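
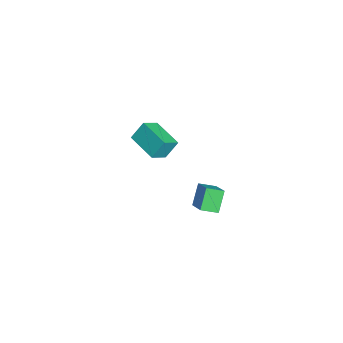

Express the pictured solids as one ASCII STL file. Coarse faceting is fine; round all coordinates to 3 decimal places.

solid 
facet normal -0.581 0.619 -0.528
outer loop
vertex -3.404 -0.064 -2.008
vertex -2.132 0.848 -2.339
vertex -3.221 -0.637 -2.881
endloop
endfacet
facet normal -0.795 -0.570 0.207
outer loop
vertex -2.628 -1.268 -2.341
vertex -3.404 -0.064 -2.008
vertex -3.221 -0.637 -2.881
endloop
endfacet
facet normal -0.581 0.619 -0.529
outer loop
vertex -3.221 -0.637 -2.881
vertex -2.132 0.848 -2.339
vertex -1.948 0.275 -3.211
endloop
endfacet
facet normal 0.174 -0.541 -0.823
outer loop
vertex -1.948 0.275 -3.211
vertex -2.628 -1.268 -2.341
vertex -3.221 -0.637 -2.881
endloop
endfacet
facet normal -0.174 0.541 0.823
outer loop
vertex -3.404 -0.064 -2.008
vertex -1.539 0.217 -1.799
vertex -2.132 0.848 -2.339
endloop
endfacet
facet normal -0.795 -0.570 0.207
outer loop
vertex -2.812 -0.695 -1.469
vertex -3.404 -0.064 -2.008
vertex -2.628 -1.268 -2.341
endloop
endfacet
facet normal -0.174 0.540 0.823
outer loop
vertex -2.812 -0.695 -1.469
vertex -1.539 0.217 -1.799
vertex -3.404 -0.064 -2.008
endloop
endfacet
facet normal 0.795 0.570 -0.207
outer loop
vertex -2.132 0.848 -2.339
vertex -1.539 0.217 -1.799
vertex -1.948 0.275 -3.211
endloop
endfacet
facet normal 0.173 -0.541 -0.823
outer loop
vertex -1.356 -0.356 -2.672
vertex -2.628 -1.268 -2.341
vertex -1.948 0.275 -3.211
endloop
endfacet
facet normal 0.796 0.569 -0.207
outer loop
vertex -1.948 0.275 -3.211
vertex -1.539 0.217 -1.799
vertex -1.356 -0.356 -2.672
endloop
endfacet
facet normal 0.581 -0.618 0.529
outer loop
vertex -1.356 -0.356 -2.672
vertex -2.812 -0.695 -1.469
vertex -2.628 -1.268 -2.341
endloop
endfacet
facet normal 0.581 -0.619 0.528
outer loop
vertex -1.539 0.217 -1.799
vertex -2.812 -0.695 -1.469
vertex -1.356 -0.356 -2.672
endloop
endfacet
facet normal -0.824 -0.235 -0.516
outer loop
vertex 2.29 1.546 -1.155
vertex 2.24 2.317 -1.427
vertex 2.927 1.272 -2.047
endloop
endfacet
facet normal 0.062 -0.941 0.333
outer loop
vertex 3.94 1.563 -1.413
vertex 2.29 1.546 -1.155
vertex 2.927 1.272 -2.047
endloop
endfacet
facet normal -0.824 -0.236 -0.516
outer loop
vertex 2.927 1.272 -2.047
vertex 2.24 2.317 -1.427
vertex 2.877 2.044 -2.32
endloop
endfacet
facet normal 0.564 -0.243 -0.789
outer loop
vertex 2.877 2.044 -2.32
vertex 3.94 1.563 -1.413
vertex 2.927 1.272 -2.047
endloop
endfacet
facet normal -0.564 0.242 0.790
outer loop
vertex 2.29 1.546 -1.155
vertex 3.253 2.608 -0.793
vertex 2.24 2.317 -1.427
endloop
endfacet
facet normal 0.062 -0.941 0.332
outer loop
vertex 3.303 1.836 -0.52
vertex 2.29 1.546 -1.155
vertex 3.94 1.563 -1.413
endloop
endfacet
facet normal -0.564 0.243 0.789
outer loop
vertex 3.303 1.836 -0.52
vertex 3.253 2.608 -0.793
vertex 2.29 1.546 -1.155
endloop
endfacet
facet normal -0.062 0.941 -0.332
outer loop
vertex 2.24 2.317 -1.427
vertex 3.253 2.608 -0.793
vertex 2.877 2.044 -2.32
endloop
endfacet
facet normal 0.564 -0.242 -0.789
outer loop
vertex 3.89 2.334 -1.685
vertex 3.94 1.563 -1.413
vertex 2.877 2.044 -2.32
endloop
endfacet
facet normal -0.061 0.941 -0.333
outer loop
vertex 2.877 2.044 -2.32
vertex 3.253 2.608 -0.793
vertex 3.89 2.334 -1.685
endloop
endfacet
facet normal 0.824 0.235 0.516
outer loop
vertex 3.89 2.334 -1.685
vertex 3.303 1.836 -0.52
vertex 3.94 1.563 -1.413
endloop
endfacet
facet normal 0.824 0.236 0.516
outer loop
vertex 3.253 2.608 -0.793
vertex 3.303 1.836 -0.52
vertex 3.89 2.334 -1.685
endloop
endfacet

endsolid


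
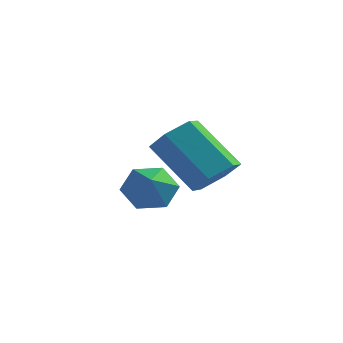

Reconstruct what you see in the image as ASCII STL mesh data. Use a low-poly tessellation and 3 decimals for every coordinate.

solid 
facet normal -0.345 0.757 -0.555
outer loop
vertex -2.161 3.365 -2.25
vertex -2.896 3.003 -2.287
vertex -2.727 3.526 -1.678
endloop
endfacet
facet normal 0.724 0.168 0.669
outer loop
vertex -2.161 3.365 -2.25
vertex -2.727 3.526 -1.678
vertex -2.464 2.057 -1.593
endloop
endfacet
facet normal -0.345 0.757 -0.554
outer loop
vertex -2.727 3.526 -1.678
vertex -2.896 3.003 -2.287
vertex -3.461 3.164 -1.715
endloop
endfacet
facet normal -0.072 0.045 0.996
outer loop
vertex -2.727 3.526 -1.678
vertex -3.461 3.164 -1.715
vertex -2.464 2.057 -1.593
endloop
endfacet
facet normal -0.345 0.757 -0.554
outer loop
vertex -3.461 3.164 -1.715
vertex -2.896 3.003 -2.287
vertex -3.631 2.641 -2.324
endloop
endfacet
facet normal -0.625 -0.497 0.601
outer loop
vertex -3.461 3.164 -1.715
vertex -3.631 2.641 -2.324
vertex -2.464 2.057 -1.593
endloop
endfacet
facet normal -0.345 0.757 -0.555
outer loop
vertex -3.631 2.641 -2.324
vertex -2.896 3.003 -2.287
vertex -3.065 2.48 -2.895
endloop
endfacet
facet normal -0.383 -0.916 -0.121
outer loop
vertex -3.631 2.641 -2.324
vertex -3.065 2.48 -2.895
vertex -2.464 2.057 -1.593
endloop
endfacet
facet normal -0.345 0.757 -0.555
outer loop
vertex -3.065 2.48 -2.895
vertex -2.896 3.003 -2.287
vertex -2.33 2.842 -2.858
endloop
endfacet
facet normal 0.413 -0.793 -0.448
outer loop
vertex -3.065 2.48 -2.895
vertex -2.33 2.842 -2.858
vertex -2.464 2.057 -1.593
endloop
endfacet
facet normal -0.345 0.757 -0.555
outer loop
vertex -2.33 2.842 -2.858
vertex -2.896 3.003 -2.287
vertex -2.161 3.365 -2.25
endloop
endfacet
facet normal 0.967 -0.251 -0.053
outer loop
vertex -2.33 2.842 -2.858
vertex -2.161 3.365 -2.25
vertex -2.464 2.057 -1.593
endloop
endfacet
facet normal 0.703 -0.144 -0.697
outer loop
vertex 0.655 0.464 -0.08
vertex 0.213 -0.069 -0.416
vertex 0.154 0.669 -0.628
endloop
endfacet
facet normal 0.288 0.953 0.094
outer loop
vertex 0.655 0.464 -0.08
vertex 0.154 0.669 -0.628
vertex -0.611 0.723 1.173
endloop
endfacet
facet normal 0.286 0.954 0.093
outer loop
vertex -0.611 0.723 1.173
vertex 0.154 0.669 -0.628
vertex -1.112 0.927 0.625
endloop
endfacet
facet normal -0.703 0.143 0.696
outer loop
vertex -0.611 0.723 1.173
vertex -1.112 0.927 0.625
vertex -1.053 0.189 0.836
endloop
endfacet
facet normal 0.704 -0.144 -0.696
outer loop
vertex 0.154 0.669 -0.628
vertex 0.213 -0.069 -0.416
vertex -0.288 0.135 -0.965
endloop
endfacet
facet normal -0.420 0.707 -0.570
outer loop
vertex 0.154 0.669 -0.628
vertex -0.288 0.135 -0.965
vertex -1.112 0.927 0.625
endloop
endfacet
facet normal -0.419 0.707 -0.569
outer loop
vertex -1.112 0.927 0.625
vertex -0.288 0.135 -0.965
vertex -1.554 0.394 0.288
endloop
endfacet
facet normal -0.703 0.143 0.696
outer loop
vertex -1.112 0.927 0.625
vertex -1.554 0.394 0.288
vertex -1.053 0.189 0.836
endloop
endfacet
facet normal 0.704 -0.144 -0.696
outer loop
vertex -0.288 0.135 -0.965
vertex 0.213 -0.069 -0.416
vertex -0.229 -0.603 -0.753
endloop
endfacet
facet normal -0.707 -0.247 -0.663
outer loop
vertex -0.288 0.135 -0.965
vertex -0.229 -0.603 -0.753
vertex -1.554 0.394 0.288
endloop
endfacet
facet normal -0.707 -0.247 -0.663
outer loop
vertex -1.554 0.394 0.288
vertex -0.229 -0.603 -0.753
vertex -1.495 -0.344 0.5
endloop
endfacet
facet normal -0.703 0.144 0.697
outer loop
vertex -1.554 0.394 0.288
vertex -1.495 -0.344 0.5
vertex -1.053 0.189 0.836
endloop
endfacet
facet normal 0.703 -0.143 -0.696
outer loop
vertex -0.229 -0.603 -0.753
vertex 0.213 -0.069 -0.416
vertex 0.272 -0.807 -0.205
endloop
endfacet
facet normal -0.287 -0.953 -0.093
outer loop
vertex -0.229 -0.603 -0.753
vertex 0.272 -0.807 -0.205
vertex -1.495 -0.344 0.5
endloop
endfacet
facet normal -0.287 -0.953 -0.094
outer loop
vertex -1.495 -0.344 0.5
vertex 0.272 -0.807 -0.205
vertex -0.994 -0.549 1.048
endloop
endfacet
facet normal -0.703 0.144 0.697
outer loop
vertex -1.495 -0.344 0.5
vertex -0.994 -0.549 1.048
vertex -1.053 0.189 0.836
endloop
endfacet
facet normal 0.703 -0.143 -0.696
outer loop
vertex 0.272 -0.807 -0.205
vertex 0.213 -0.069 -0.416
vertex 0.714 -0.274 0.132
endloop
endfacet
facet normal 0.419 -0.707 0.569
outer loop
vertex 0.272 -0.807 -0.205
vertex 0.714 -0.274 0.132
vertex -0.994 -0.549 1.048
endloop
endfacet
facet normal 0.419 -0.707 0.570
outer loop
vertex -0.994 -0.549 1.048
vertex 0.714 -0.274 0.132
vertex -0.552 -0.015 1.385
endloop
endfacet
facet normal -0.704 0.144 0.696
outer loop
vertex -0.994 -0.549 1.048
vertex -0.552 -0.015 1.385
vertex -1.053 0.189 0.836
endloop
endfacet
facet normal 0.703 -0.144 -0.697
outer loop
vertex 0.714 -0.274 0.132
vertex 0.213 -0.069 -0.416
vertex 0.655 0.464 -0.08
endloop
endfacet
facet normal 0.707 0.247 0.663
outer loop
vertex 0.714 -0.274 0.132
vertex 0.655 0.464 -0.08
vertex -0.552 -0.015 1.385
endloop
endfacet
facet normal 0.707 0.247 0.663
outer loop
vertex -0.552 -0.015 1.385
vertex 0.655 0.464 -0.08
vertex -0.611 0.723 1.173
endloop
endfacet
facet normal -0.704 0.144 0.696
outer loop
vertex -0.552 -0.015 1.385
vertex -0.611 0.723 1.173
vertex -1.053 0.189 0.836
endloop
endfacet

endsolid


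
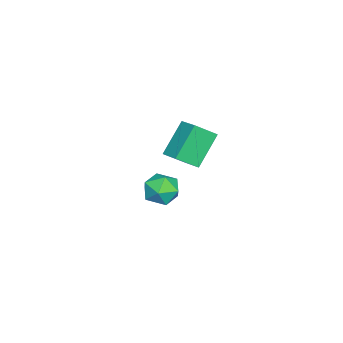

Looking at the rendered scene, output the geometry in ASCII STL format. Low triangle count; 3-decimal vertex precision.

solid 
facet normal -0.633 -0.714 -0.300
outer loop
vertex -0.892 2.733 2.749
vertex -1.436 3.525 2.013
vertex 0.23 2.288 1.44
endloop
endfacet
facet normal 0.449 -0.655 0.608
outer loop
vertex 0.876 3.015 1.747
vertex -0.892 2.733 2.749
vertex 0.23 2.288 1.44
endloop
endfacet
facet normal -0.633 -0.713 -0.300
outer loop
vertex 0.23 2.288 1.44
vertex -1.436 3.525 2.013
vertex -0.314 3.08 0.705
endloop
endfacet
facet normal 0.630 -0.249 -0.735
outer loop
vertex -0.314 3.08 0.705
vertex 0.876 3.015 1.747
vertex 0.23 2.288 1.44
endloop
endfacet
facet normal -0.630 0.250 0.735
outer loop
vertex -0.892 2.733 2.749
vertex -0.79 4.252 2.32
vertex -1.436 3.525 2.013
endloop
endfacet
facet normal 0.449 -0.655 0.608
outer loop
vertex -0.246 3.46 3.055
vertex -0.892 2.733 2.749
vertex 0.876 3.015 1.747
endloop
endfacet
facet normal -0.630 0.250 0.735
outer loop
vertex -0.246 3.46 3.055
vertex -0.79 4.252 2.32
vertex -0.892 2.733 2.749
endloop
endfacet
facet normal -0.449 0.655 -0.608
outer loop
vertex -1.436 3.525 2.013
vertex -0.79 4.252 2.32
vertex -0.314 3.08 0.705
endloop
endfacet
facet normal 0.630 -0.250 -0.735
outer loop
vertex 0.332 3.807 1.011
vertex 0.876 3.015 1.747
vertex -0.314 3.08 0.705
endloop
endfacet
facet normal -0.449 0.655 -0.608
outer loop
vertex -0.314 3.08 0.705
vertex -0.79 4.252 2.32
vertex 0.332 3.807 1.011
endloop
endfacet
facet normal 0.633 0.714 0.300
outer loop
vertex 0.332 3.807 1.011
vertex -0.246 3.46 3.055
vertex 0.876 3.015 1.747
endloop
endfacet
facet normal 0.633 0.713 0.300
outer loop
vertex -0.79 4.252 2.32
vertex -0.246 3.46 3.055
vertex 0.332 3.807 1.011
endloop
endfacet
facet normal 0.530 0.536 0.658
outer loop
vertex -2.462 2.114 -2.736
vertex -2.624 1.485 -2.093
vertex -1.886 1.412 -2.628
endloop
endfacet
facet normal 0.774 0.634 -0.006
outer loop
vertex -2.462 2.114 -2.736
vertex -1.886 1.412 -2.628
vertex -2.118 1.687 -3.469
endloop
endfacet
facet normal 0.237 0.884 -0.403
outer loop
vertex -2.462 2.114 -2.736
vertex -2.118 1.687 -3.469
vertex -2.999 1.931 -3.453
endloop
endfacet
facet normal -0.339 0.941 0.014
outer loop
vertex -2.462 2.114 -2.736
vertex -2.999 1.931 -3.453
vertex -3.312 1.806 -2.603
endloop
endfacet
facet normal -0.158 0.725 0.670
outer loop
vertex -2.462 2.114 -2.736
vertex -3.312 1.806 -2.603
vertex -2.624 1.485 -2.093
endloop
endfacet
facet normal 0.964 -0.003 -0.267
outer loop
vertex -2.118 1.687 -3.469
vertex -1.886 1.412 -2.628
vertex -2.068 0.794 -3.277
endloop
endfacet
facet normal 0.569 -0.161 0.807
outer loop
vertex -1.886 1.412 -2.628
vertex -2.624 1.485 -2.093
vertex -2.381 0.669 -2.427
endloop
endfacet
facet normal -0.544 0.147 0.826
outer loop
vertex -2.624 1.485 -2.093
vertex -3.312 1.806 -2.603
vertex -3.262 0.913 -2.411
endloop
endfacet
facet normal -0.837 0.494 -0.236
outer loop
vertex -3.312 1.806 -2.603
vertex -2.999 1.931 -3.453
vertex -3.494 1.188 -3.252
endloop
endfacet
facet normal 0.095 0.401 -0.911
outer loop
vertex -2.999 1.931 -3.453
vertex -2.118 1.687 -3.469
vertex -2.756 1.115 -3.787
endloop
endfacet
facet normal 0.339 -0.941 -0.014
outer loop
vertex -2.918 0.486 -3.144
vertex -2.068 0.794 -3.277
vertex -2.381 0.669 -2.427
endloop
endfacet
facet normal -0.237 -0.884 0.403
outer loop
vertex -2.918 0.486 -3.144
vertex -2.381 0.669 -2.427
vertex -3.262 0.913 -2.411
endloop
endfacet
facet normal -0.774 -0.634 0.006
outer loop
vertex -2.918 0.486 -3.144
vertex -3.262 0.913 -2.411
vertex -3.494 1.188 -3.252
endloop
endfacet
facet normal -0.530 -0.536 -0.658
outer loop
vertex -2.918 0.486 -3.144
vertex -3.494 1.188 -3.252
vertex -2.756 1.115 -3.787
endloop
endfacet
facet normal 0.158 -0.725 -0.670
outer loop
vertex -2.918 0.486 -3.144
vertex -2.756 1.115 -3.787
vertex -2.068 0.794 -3.277
endloop
endfacet
facet normal 0.837 -0.494 0.236
outer loop
vertex -2.381 0.669 -2.427
vertex -2.068 0.794 -3.277
vertex -1.886 1.412 -2.628
endloop
endfacet
facet normal -0.095 -0.401 0.911
outer loop
vertex -3.262 0.913 -2.411
vertex -2.381 0.669 -2.427
vertex -2.624 1.485 -2.093
endloop
endfacet
facet normal -0.964 0.003 0.267
outer loop
vertex -3.494 1.188 -3.252
vertex -3.262 0.913 -2.411
vertex -3.312 1.806 -2.603
endloop
endfacet
facet normal -0.569 0.161 -0.807
outer loop
vertex -2.756 1.115 -3.787
vertex -3.494 1.188 -3.252
vertex -2.999 1.931 -3.453
endloop
endfacet
facet normal 0.544 -0.147 -0.826
outer loop
vertex -2.068 0.794 -3.277
vertex -2.756 1.115 -3.787
vertex -2.118 1.687 -3.469
endloop
endfacet

endsolid


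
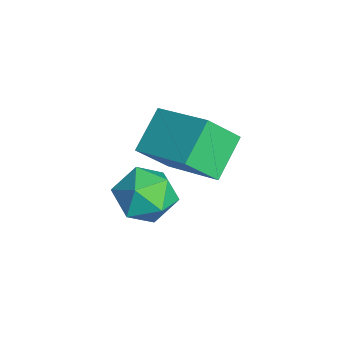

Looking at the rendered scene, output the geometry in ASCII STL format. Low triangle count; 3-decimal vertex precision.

solid 
facet normal -0.147 0.937 0.316
outer loop
vertex -2.338 3.686 -3.838
vertex -3.223 3.398 -3.394
vertex -2.341 3.357 -2.862
endloop
endfacet
facet normal 0.551 0.790 0.268
outer loop
vertex -2.338 3.686 -3.838
vertex -2.341 3.357 -2.862
vertex -1.595 3.055 -3.505
endloop
endfacet
facet normal 0.690 0.599 -0.406
outer loop
vertex -2.338 3.686 -3.838
vertex -1.595 3.055 -3.505
vertex -2.015 2.91 -4.434
endloop
endfacet
facet normal 0.080 0.628 -0.774
outer loop
vertex -2.338 3.686 -3.838
vertex -2.015 2.91 -4.434
vertex -3.021 3.122 -4.366
endloop
endfacet
facet normal -0.437 0.837 -0.329
outer loop
vertex -2.338 3.686 -3.838
vertex -3.021 3.122 -4.366
vertex -3.223 3.398 -3.394
endloop
endfacet
facet normal 0.687 0.232 0.689
outer loop
vertex -1.595 3.055 -3.505
vertex -2.341 3.357 -2.862
vertex -2.019 2.378 -2.854
endloop
endfacet
facet normal -0.440 0.468 0.766
outer loop
vertex -2.341 3.357 -2.862
vertex -3.223 3.398 -3.394
vertex -3.025 2.59 -2.786
endloop
endfacet
facet normal -0.911 0.305 -0.276
outer loop
vertex -3.223 3.398 -3.394
vertex -3.021 3.122 -4.366
vertex -3.445 2.445 -3.715
endloop
endfacet
facet normal -0.074 -0.033 -0.997
outer loop
vertex -3.021 3.122 -4.366
vertex -2.015 2.91 -4.434
vertex -2.699 2.143 -4.358
endloop
endfacet
facet normal 0.913 -0.078 -0.401
outer loop
vertex -2.015 2.91 -4.434
vertex -1.595 3.055 -3.505
vertex -1.817 2.102 -3.826
endloop
endfacet
facet normal -0.080 -0.628 0.774
outer loop
vertex -2.702 1.814 -3.382
vertex -2.019 2.378 -2.854
vertex -3.025 2.59 -2.786
endloop
endfacet
facet normal -0.690 -0.599 0.406
outer loop
vertex -2.702 1.814 -3.382
vertex -3.025 2.59 -2.786
vertex -3.445 2.445 -3.715
endloop
endfacet
facet normal -0.551 -0.790 -0.268
outer loop
vertex -2.702 1.814 -3.382
vertex -3.445 2.445 -3.715
vertex -2.699 2.143 -4.358
endloop
endfacet
facet normal 0.147 -0.937 -0.316
outer loop
vertex -2.702 1.814 -3.382
vertex -2.699 2.143 -4.358
vertex -1.817 2.102 -3.826
endloop
endfacet
facet normal 0.437 -0.837 0.329
outer loop
vertex -2.702 1.814 -3.382
vertex -1.817 2.102 -3.826
vertex -2.019 2.378 -2.854
endloop
endfacet
facet normal 0.074 0.033 0.997
outer loop
vertex -3.025 2.59 -2.786
vertex -2.019 2.378 -2.854
vertex -2.341 3.357 -2.862
endloop
endfacet
facet normal -0.913 0.078 0.401
outer loop
vertex -3.445 2.445 -3.715
vertex -3.025 2.59 -2.786
vertex -3.223 3.398 -3.394
endloop
endfacet
facet normal -0.687 -0.232 -0.689
outer loop
vertex -2.699 2.143 -4.358
vertex -3.445 2.445 -3.715
vertex -3.021 3.122 -4.366
endloop
endfacet
facet normal 0.440 -0.468 -0.766
outer loop
vertex -1.817 2.102 -3.826
vertex -2.699 2.143 -4.358
vertex -2.015 2.91 -4.434
endloop
endfacet
facet normal 0.911 -0.305 0.276
outer loop
vertex -2.019 2.378 -2.854
vertex -1.817 2.102 -3.826
vertex -1.595 3.055 -3.505
endloop
endfacet
facet normal -0.779 -0.528 -0.339
outer loop
vertex -3.316 3.272 -0.52
vertex -3.499 4.225 -1.583
vertex -2.382 2.463 -1.405
endloop
endfacet
facet normal 0.127 -0.662 0.739
outer loop
vertex -0.801 3.535 -0.717
vertex -3.316 3.272 -0.52
vertex -2.382 2.463 -1.405
endloop
endfacet
facet normal -0.779 -0.528 -0.339
outer loop
vertex -2.382 2.463 -1.405
vertex -3.499 4.225 -1.583
vertex -2.565 3.416 -2.469
endloop
endfacet
facet normal 0.614 -0.532 -0.582
outer loop
vertex -2.565 3.416 -2.469
vertex -0.801 3.535 -0.717
vertex -2.382 2.463 -1.405
endloop
endfacet
facet normal -0.614 0.532 0.583
outer loop
vertex -3.316 3.272 -0.52
vertex -1.918 5.297 -0.895
vertex -3.499 4.225 -1.583
endloop
endfacet
facet normal 0.127 -0.662 0.739
outer loop
vertex -1.735 4.344 0.169
vertex -3.316 3.272 -0.52
vertex -0.801 3.535 -0.717
endloop
endfacet
facet normal -0.615 0.532 0.582
outer loop
vertex -1.735 4.344 0.169
vertex -1.918 5.297 -0.895
vertex -3.316 3.272 -0.52
endloop
endfacet
facet normal -0.127 0.662 -0.739
outer loop
vertex -3.499 4.225 -1.583
vertex -1.918 5.297 -0.895
vertex -2.565 3.416 -2.469
endloop
endfacet
facet normal 0.615 -0.532 -0.583
outer loop
vertex -0.984 4.488 -1.78
vertex -0.801 3.535 -0.717
vertex -2.565 3.416 -2.469
endloop
endfacet
facet normal -0.127 0.662 -0.739
outer loop
vertex -2.565 3.416 -2.469
vertex -1.918 5.297 -0.895
vertex -0.984 4.488 -1.78
endloop
endfacet
facet normal 0.779 0.528 0.339
outer loop
vertex -0.984 4.488 -1.78
vertex -1.735 4.344 0.169
vertex -0.801 3.535 -0.717
endloop
endfacet
facet normal 0.779 0.528 0.339
outer loop
vertex -1.918 5.297 -0.895
vertex -1.735 4.344 0.169
vertex -0.984 4.488 -1.78
endloop
endfacet

endsolid


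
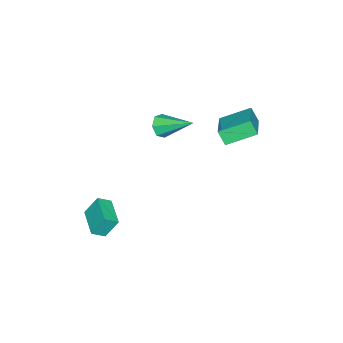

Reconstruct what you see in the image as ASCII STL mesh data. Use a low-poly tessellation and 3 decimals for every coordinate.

solid 
facet normal -0.715 -0.690 0.110
outer loop
vertex 2.66 -2.571 -3.083
vertex 2.151 -2.109 -3.493
vertex 3.023 -3.116 -4.148
endloop
endfacet
facet normal 0.636 -0.577 0.512
outer loop
vertex 4.189 -1.991 -4.327
vertex 2.66 -2.571 -3.083
vertex 3.023 -3.116 -4.148
endloop
endfacet
facet normal -0.715 -0.690 0.110
outer loop
vertex 3.023 -3.116 -4.148
vertex 2.151 -2.109 -3.493
vertex 2.515 -2.655 -4.558
endloop
endfacet
facet normal 0.291 -0.437 -0.851
outer loop
vertex 2.515 -2.655 -4.558
vertex 4.189 -1.991 -4.327
vertex 3.023 -3.116 -4.148
endloop
endfacet
facet normal -0.290 0.436 0.852
outer loop
vertex 2.66 -2.571 -3.083
vertex 3.317 -0.984 -3.672
vertex 2.151 -2.109 -3.493
endloop
endfacet
facet normal 0.636 -0.577 0.513
outer loop
vertex 3.825 -1.445 -3.262
vertex 2.66 -2.571 -3.083
vertex 4.189 -1.991 -4.327
endloop
endfacet
facet normal -0.291 0.436 0.851
outer loop
vertex 3.825 -1.445 -3.262
vertex 3.317 -0.984 -3.672
vertex 2.66 -2.571 -3.083
endloop
endfacet
facet normal -0.635 0.577 -0.513
outer loop
vertex 2.151 -2.109 -3.493
vertex 3.317 -0.984 -3.672
vertex 2.515 -2.655 -4.558
endloop
endfacet
facet normal 0.290 -0.436 -0.852
outer loop
vertex 3.68 -1.529 -4.737
vertex 4.189 -1.991 -4.327
vertex 2.515 -2.655 -4.558
endloop
endfacet
facet normal -0.636 0.577 -0.512
outer loop
vertex 2.515 -2.655 -4.558
vertex 3.317 -0.984 -3.672
vertex 3.68 -1.529 -4.737
endloop
endfacet
facet normal 0.715 0.690 -0.110
outer loop
vertex 3.68 -1.529 -4.737
vertex 3.825 -1.445 -3.262
vertex 4.189 -1.991 -4.327
endloop
endfacet
facet normal 0.715 0.690 -0.110
outer loop
vertex 3.317 -0.984 -3.672
vertex 3.825 -1.445 -3.262
vertex 3.68 -1.529 -4.737
endloop
endfacet
facet normal -0.534 0.743 0.403
outer loop
vertex -3.495 2.441 1.395
vertex -1.66 3.357 2.135
vertex -3.422 2.899 0.647
endloop
endfacet
facet normal -0.842 -0.420 -0.339
outer loop
vertex -2.52 1.643 -0.035
vertex -3.495 2.441 1.395
vertex -3.422 2.899 0.647
endloop
endfacet
facet normal -0.534 0.743 0.403
outer loop
vertex -3.422 2.899 0.647
vertex -1.66 3.357 2.135
vertex -1.587 3.815 1.387
endloop
endfacet
facet normal 0.083 0.521 -0.850
outer loop
vertex -1.587 3.815 1.387
vertex -2.52 1.643 -0.035
vertex -3.422 2.899 0.647
endloop
endfacet
facet normal -0.083 -0.521 0.850
outer loop
vertex -3.495 2.441 1.395
vertex -0.758 2.101 1.453
vertex -1.66 3.357 2.135
endloop
endfacet
facet normal -0.842 -0.420 -0.339
outer loop
vertex -2.593 1.185 0.713
vertex -3.495 2.441 1.395
vertex -2.52 1.643 -0.035
endloop
endfacet
facet normal -0.083 -0.521 0.850
outer loop
vertex -2.593 1.185 0.713
vertex -0.758 2.101 1.453
vertex -3.495 2.441 1.395
endloop
endfacet
facet normal 0.842 0.420 0.339
outer loop
vertex -1.66 3.357 2.135
vertex -0.758 2.101 1.453
vertex -1.587 3.815 1.387
endloop
endfacet
facet normal 0.083 0.521 -0.850
outer loop
vertex -0.685 2.559 0.705
vertex -2.52 1.643 -0.035
vertex -1.587 3.815 1.387
endloop
endfacet
facet normal 0.842 0.420 0.339
outer loop
vertex -1.587 3.815 1.387
vertex -0.758 2.101 1.453
vertex -0.685 2.559 0.705
endloop
endfacet
facet normal 0.534 -0.743 -0.403
outer loop
vertex -0.685 2.559 0.705
vertex -2.593 1.185 0.713
vertex -2.52 1.643 -0.035
endloop
endfacet
facet normal 0.534 -0.743 -0.403
outer loop
vertex -0.758 2.101 1.453
vertex -2.593 1.185 0.713
vertex -0.685 2.559 0.705
endloop
endfacet
facet normal 0.038 -0.886 -0.463
outer loop
vertex -2.916 -2.091 -2.418
vertex -3.152 -2.419 -1.81
vertex -3.544 -2.147 -2.362
endloop
endfacet
facet normal -0.125 0.707 -0.696
outer loop
vertex -2.916 -2.091 -2.418
vertex -3.544 -2.147 -2.362
vertex -3.228 -0.621 -0.87
endloop
endfacet
facet normal 0.037 -0.886 -0.463
outer loop
vertex -3.544 -2.147 -2.362
vertex -3.152 -2.419 -1.81
vertex -3.878 -2.407 -1.891
endloop
endfacet
facet normal -0.819 0.479 -0.316
outer loop
vertex -3.544 -2.147 -2.362
vertex -3.878 -2.407 -1.891
vertex -3.228 -0.621 -0.87
endloop
endfacet
facet normal 0.037 -0.886 -0.462
outer loop
vertex -3.878 -2.407 -1.891
vertex -3.152 -2.419 -1.81
vertex -3.665 -2.676 -1.358
endloop
endfacet
facet normal -0.907 0.095 0.411
outer loop
vertex -3.878 -2.407 -1.891
vertex -3.665 -2.676 -1.358
vertex -3.228 -0.621 -0.87
endloop
endfacet
facet normal 0.036 -0.886 -0.463
outer loop
vertex -3.665 -2.676 -1.358
vertex -3.152 -2.419 -1.81
vertex -3.066 -2.752 -1.166
endloop
endfacet
facet normal -0.319 -0.154 0.935
outer loop
vertex -3.665 -2.676 -1.358
vertex -3.066 -2.752 -1.166
vertex -3.228 -0.621 -0.87
endloop
endfacet
facet normal 0.037 -0.886 -0.463
outer loop
vertex -3.066 -2.752 -1.166
vertex -3.152 -2.419 -1.81
vertex -2.532 -2.577 -1.458
endloop
endfacet
facet normal 0.499 -0.082 0.863
outer loop
vertex -3.066 -2.752 -1.166
vertex -2.532 -2.577 -1.458
vertex -3.228 -0.621 -0.87
endloop
endfacet
facet normal 0.037 -0.886 -0.463
outer loop
vertex -2.532 -2.577 -1.458
vertex -3.152 -2.419 -1.81
vertex -2.465 -2.283 -2.015
endloop
endfacet
facet normal 0.934 0.258 0.248
outer loop
vertex -2.532 -2.577 -1.458
vertex -2.465 -2.283 -2.015
vertex -3.228 -0.621 -0.87
endloop
endfacet
facet normal 0.037 -0.885 -0.463
outer loop
vertex -2.465 -2.283 -2.015
vertex -3.152 -2.419 -1.81
vertex -2.916 -2.091 -2.418
endloop
endfacet
facet normal 0.657 0.608 -0.445
outer loop
vertex -2.465 -2.283 -2.015
vertex -2.916 -2.091 -2.418
vertex -3.228 -0.621 -0.87
endloop
endfacet

endsolid


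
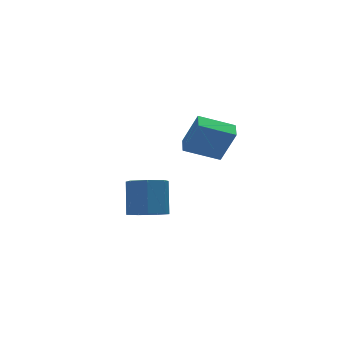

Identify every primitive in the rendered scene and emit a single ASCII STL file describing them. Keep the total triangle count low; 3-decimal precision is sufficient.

solid 
facet normal -0.286 -0.583 -0.760
outer loop
vertex -2.941 -0.786 -3.449
vertex -3.63 -1.2 -2.872
vertex -3.71 -0.403 -3.453
endloop
endfacet
facet normal 0.342 0.679 -0.649
outer loop
vertex -2.941 -0.786 -3.449
vertex -3.71 -0.403 -3.453
vertex -2.42 0.275 -2.065
endloop
endfacet
facet normal 0.342 0.679 -0.649
outer loop
vertex -2.42 0.275 -2.065
vertex -3.71 -0.403 -3.453
vertex -3.189 0.658 -2.069
endloop
endfacet
facet normal 0.286 0.582 0.761
outer loop
vertex -2.42 0.275 -2.065
vertex -3.189 0.658 -2.069
vertex -3.11 -0.14 -1.488
endloop
endfacet
facet normal -0.286 -0.583 -0.760
outer loop
vertex -3.71 -0.403 -3.453
vertex -3.63 -1.2 -2.872
vertex -4.419 -0.62 -3.02
endloop
endfacet
facet normal -0.486 0.772 -0.409
outer loop
vertex -3.71 -0.403 -3.453
vertex -4.419 -0.62 -3.02
vertex -3.189 0.658 -2.069
endloop
endfacet
facet normal -0.487 0.772 -0.408
outer loop
vertex -3.189 0.658 -2.069
vertex -4.419 -0.62 -3.02
vertex -3.898 0.44 -1.636
endloop
endfacet
facet normal 0.286 0.582 0.761
outer loop
vertex -3.189 0.658 -2.069
vertex -3.898 0.44 -1.636
vertex -3.11 -0.14 -1.488
endloop
endfacet
facet normal -0.286 -0.583 -0.760
outer loop
vertex -4.419 -0.62 -3.02
vertex -3.63 -1.2 -2.872
vertex -4.534 -1.274 -2.475
endloop
endfacet
facet normal -0.949 0.283 0.140
outer loop
vertex -4.419 -0.62 -3.02
vertex -4.534 -1.274 -2.475
vertex -3.898 0.44 -1.636
endloop
endfacet
facet normal -0.949 0.284 0.139
outer loop
vertex -3.898 0.44 -1.636
vertex -4.534 -1.274 -2.475
vertex -4.014 -0.214 -1.091
endloop
endfacet
facet normal 0.286 0.583 0.760
outer loop
vertex -3.898 0.44 -1.636
vertex -4.014 -0.214 -1.091
vertex -3.11 -0.14 -1.488
endloop
endfacet
facet normal -0.286 -0.583 -0.761
outer loop
vertex -4.534 -1.274 -2.475
vertex -3.63 -1.2 -2.872
vertex -3.969 -1.873 -2.229
endloop
endfacet
facet normal -0.697 -0.418 0.582
outer loop
vertex -4.534 -1.274 -2.475
vertex -3.969 -1.873 -2.229
vertex -4.014 -0.214 -1.091
endloop
endfacet
facet normal -0.697 -0.419 0.583
outer loop
vertex -4.014 -0.214 -1.091
vertex -3.969 -1.873 -2.229
vertex -3.449 -0.812 -0.845
endloop
endfacet
facet normal 0.286 0.583 0.760
outer loop
vertex -4.014 -0.214 -1.091
vertex -3.449 -0.812 -0.845
vertex -3.11 -0.14 -1.488
endloop
endfacet
facet normal -0.286 -0.583 -0.761
outer loop
vertex -3.969 -1.873 -2.229
vertex -3.63 -1.2 -2.872
vertex -3.149 -1.965 -2.467
endloop
endfacet
facet normal 0.080 -0.805 0.587
outer loop
vertex -3.969 -1.873 -2.229
vertex -3.149 -1.965 -2.467
vertex -3.449 -0.812 -0.845
endloop
endfacet
facet normal 0.080 -0.805 0.587
outer loop
vertex -3.449 -0.812 -0.845
vertex -3.149 -1.965 -2.467
vertex -2.628 -0.904 -1.083
endloop
endfacet
facet normal 0.286 0.583 0.760
outer loop
vertex -3.449 -0.812 -0.845
vertex -2.628 -0.904 -1.083
vertex -3.11 -0.14 -1.488
endloop
endfacet
facet normal -0.286 -0.583 -0.761
outer loop
vertex -3.149 -1.965 -2.467
vertex -3.63 -1.2 -2.872
vertex -2.691 -1.481 -3.01
endloop
endfacet
facet normal 0.796 -0.586 0.149
outer loop
vertex -3.149 -1.965 -2.467
vertex -2.691 -1.481 -3.01
vertex -2.628 -0.904 -1.083
endloop
endfacet
facet normal 0.796 -0.586 0.149
outer loop
vertex -2.628 -0.904 -1.083
vertex -2.691 -1.481 -3.01
vertex -2.17 -0.42 -1.626
endloop
endfacet
facet normal 0.285 0.583 0.761
outer loop
vertex -2.628 -0.904 -1.083
vertex -2.17 -0.42 -1.626
vertex -3.11 -0.14 -1.488
endloop
endfacet
facet normal -0.286 -0.583 -0.760
outer loop
vertex -2.691 -1.481 -3.01
vertex -3.63 -1.2 -2.872
vertex -2.941 -0.786 -3.449
endloop
endfacet
facet normal 0.913 0.075 -0.401
outer loop
vertex -2.691 -1.481 -3.01
vertex -2.941 -0.786 -3.449
vertex -2.17 -0.42 -1.626
endloop
endfacet
facet normal 0.913 0.075 -0.401
outer loop
vertex -2.17 -0.42 -1.626
vertex -2.941 -0.786 -3.449
vertex -2.42 0.275 -2.065
endloop
endfacet
facet normal 0.285 0.583 0.761
outer loop
vertex -2.17 -0.42 -1.626
vertex -2.42 0.275 -2.065
vertex -3.11 -0.14 -1.488
endloop
endfacet
facet normal -0.834 0.408 0.371
outer loop
vertex -2.221 -3.281 3.933
vertex -1.838 -2.534 3.973
vertex -2.779 -2.905 2.263
endloop
endfacet
facet normal -0.455 -0.889 -0.048
outer loop
vertex -1.302 -3.626 1.607
vertex -2.221 -3.281 3.933
vertex -2.779 -2.905 2.263
endloop
endfacet
facet normal -0.835 0.408 0.371
outer loop
vertex -2.779 -2.905 2.263
vertex -1.838 -2.534 3.973
vertex -2.396 -2.158 2.304
endloop
endfacet
facet normal -0.310 0.210 -0.927
outer loop
vertex -2.396 -2.158 2.304
vertex -1.302 -3.626 1.607
vertex -2.779 -2.905 2.263
endloop
endfacet
facet normal 0.310 -0.209 0.928
outer loop
vertex -2.221 -3.281 3.933
vertex -0.361 -3.255 3.317
vertex -1.838 -2.534 3.973
endloop
endfacet
facet normal -0.455 -0.889 -0.048
outer loop
vertex -0.744 -4.002 3.276
vertex -2.221 -3.281 3.933
vertex -1.302 -3.626 1.607
endloop
endfacet
facet normal 0.310 -0.210 0.927
outer loop
vertex -0.744 -4.002 3.276
vertex -0.361 -3.255 3.317
vertex -2.221 -3.281 3.933
endloop
endfacet
facet normal 0.455 0.889 0.048
outer loop
vertex -1.838 -2.534 3.973
vertex -0.361 -3.255 3.317
vertex -2.396 -2.158 2.304
endloop
endfacet
facet normal -0.311 0.209 -0.927
outer loop
vertex -0.919 -2.879 1.647
vertex -1.302 -3.626 1.607
vertex -2.396 -2.158 2.304
endloop
endfacet
facet normal 0.455 0.889 0.048
outer loop
vertex -2.396 -2.158 2.304
vertex -0.361 -3.255 3.317
vertex -0.919 -2.879 1.647
endloop
endfacet
facet normal 0.834 -0.408 -0.371
outer loop
vertex -0.919 -2.879 1.647
vertex -0.744 -4.002 3.276
vertex -1.302 -3.626 1.607
endloop
endfacet
facet normal 0.835 -0.408 -0.371
outer loop
vertex -0.361 -3.255 3.317
vertex -0.744 -4.002 3.276
vertex -0.919 -2.879 1.647
endloop
endfacet

endsolid


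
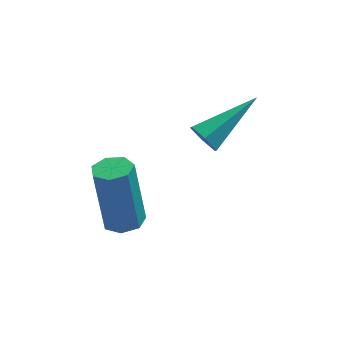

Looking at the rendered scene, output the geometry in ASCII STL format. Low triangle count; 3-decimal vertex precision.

solid 
facet normal -0.757 -0.497 -0.425
outer loop
vertex -0.174 -0.149 -3.414
vertex -0.48 -0.079 -2.951
vertex -0.501 0.303 -3.36
endloop
endfacet
facet normal 0.471 0.433 -0.769
outer loop
vertex -0.174 -0.149 -3.414
vertex -0.501 0.303 -3.36
vertex 0.98 0.879 -2.129
endloop
endfacet
facet normal -0.757 -0.496 -0.425
outer loop
vertex -0.501 0.303 -3.36
vertex -0.48 -0.079 -2.951
vertex -0.807 0.373 -2.896
endloop
endfacet
facet normal -0.162 0.954 -0.251
outer loop
vertex -0.501 0.303 -3.36
vertex -0.807 0.373 -2.896
vertex 0.98 0.879 -2.129
endloop
endfacet
facet normal -0.757 -0.496 -0.426
outer loop
vertex -0.807 0.373 -2.896
vertex -0.48 -0.079 -2.951
vertex -0.787 -0.009 -2.487
endloop
endfacet
facet normal -0.449 0.642 0.622
outer loop
vertex -0.807 0.373 -2.896
vertex -0.787 -0.009 -2.487
vertex 0.98 0.879 -2.129
endloop
endfacet
facet normal -0.757 -0.496 -0.426
outer loop
vertex -0.787 -0.009 -2.487
vertex -0.48 -0.079 -2.951
vertex -0.46 -0.461 -2.542
endloop
endfacet
facet normal -0.101 -0.192 0.976
outer loop
vertex -0.787 -0.009 -2.487
vertex -0.46 -0.461 -2.542
vertex 0.98 0.879 -2.129
endloop
endfacet
facet normal -0.757 -0.496 -0.426
outer loop
vertex -0.46 -0.461 -2.542
vertex -0.48 -0.079 -2.951
vertex -0.154 -0.53 -3.005
endloop
endfacet
facet normal 0.532 -0.713 0.458
outer loop
vertex -0.46 -0.461 -2.542
vertex -0.154 -0.53 -3.005
vertex 0.98 0.879 -2.129
endloop
endfacet
facet normal -0.757 -0.496 -0.425
outer loop
vertex -0.154 -0.53 -3.005
vertex -0.48 -0.079 -2.951
vertex -0.174 -0.149 -3.414
endloop
endfacet
facet normal 0.818 -0.401 -0.413
outer loop
vertex -0.154 -0.53 -3.005
vertex -0.174 -0.149 -3.414
vertex 0.98 0.879 -2.129
endloop
endfacet
facet normal 0.133 -0.161 -0.978
outer loop
vertex -2.213 -2.004 -4.797
vertex -2.604 -1.593 -4.918
vertex -2.031 -1.537 -4.849
endloop
endfacet
facet normal 0.923 -0.340 0.181
outer loop
vertex -2.213 -2.004 -4.797
vertex -2.031 -1.537 -4.849
vertex -2.484 -1.678 -2.802
endloop
endfacet
facet normal 0.924 -0.338 0.181
outer loop
vertex -2.484 -1.678 -2.802
vertex -2.031 -1.537 -4.849
vertex -2.303 -1.211 -2.853
endloop
endfacet
facet normal -0.133 0.159 0.978
outer loop
vertex -2.484 -1.678 -2.802
vertex -2.303 -1.211 -2.853
vertex -2.876 -1.267 -2.922
endloop
endfacet
facet normal 0.133 -0.159 -0.978
outer loop
vertex -2.031 -1.537 -4.849
vertex -2.604 -1.593 -4.918
vertex -2.281 -1.113 -4.952
endloop
endfacet
facet normal 0.857 0.514 0.033
outer loop
vertex -2.031 -1.537 -4.849
vertex -2.281 -1.113 -4.952
vertex -2.303 -1.211 -2.853
endloop
endfacet
facet normal 0.857 0.514 0.033
outer loop
vertex -2.303 -1.211 -2.853
vertex -2.281 -1.113 -4.952
vertex -2.553 -0.787 -2.957
endloop
endfacet
facet normal -0.134 0.161 0.978
outer loop
vertex -2.303 -1.211 -2.853
vertex -2.553 -0.787 -2.957
vertex -2.876 -1.267 -2.922
endloop
endfacet
facet normal 0.134 -0.160 -0.978
outer loop
vertex -2.281 -1.113 -4.952
vertex -2.604 -1.593 -4.918
vertex -2.775 -1.05 -5.03
endloop
endfacet
facet normal 0.147 0.979 -0.140
outer loop
vertex -2.281 -1.113 -4.952
vertex -2.775 -1.05 -5.03
vertex -2.553 -0.787 -2.957
endloop
endfacet
facet normal 0.147 0.979 -0.140
outer loop
vertex -2.553 -0.787 -2.957
vertex -2.775 -1.05 -5.03
vertex -3.046 -0.724 -3.034
endloop
endfacet
facet normal -0.132 0.160 0.978
outer loop
vertex -2.553 -0.787 -2.957
vertex -3.046 -0.724 -3.034
vertex -2.876 -1.267 -2.922
endloop
endfacet
facet normal 0.133 -0.160 -0.978
outer loop
vertex -2.775 -1.05 -5.03
vertex -2.604 -1.593 -4.918
vertex -3.14 -1.396 -5.023
endloop
endfacet
facet normal -0.675 0.708 -0.207
outer loop
vertex -2.775 -1.05 -5.03
vertex -3.14 -1.396 -5.023
vertex -3.046 -0.724 -3.034
endloop
endfacet
facet normal -0.675 0.708 -0.207
outer loop
vertex -3.046 -0.724 -3.034
vertex -3.14 -1.396 -5.023
vertex -3.411 -1.07 -3.027
endloop
endfacet
facet normal -0.133 0.160 0.978
outer loop
vertex -3.046 -0.724 -3.034
vertex -3.411 -1.07 -3.027
vertex -2.876 -1.267 -2.922
endloop
endfacet
facet normal 0.133 -0.160 -0.978
outer loop
vertex -3.14 -1.396 -5.023
vertex -2.604 -1.593 -4.918
vertex -3.102 -1.891 -4.937
endloop
endfacet
facet normal -0.988 -0.096 -0.118
outer loop
vertex -3.14 -1.396 -5.023
vertex -3.102 -1.891 -4.937
vertex -3.411 -1.07 -3.027
endloop
endfacet
facet normal -0.988 -0.096 -0.118
outer loop
vertex -3.411 -1.07 -3.027
vertex -3.102 -1.891 -4.937
vertex -3.373 -1.565 -2.941
endloop
endfacet
facet normal -0.133 0.160 0.978
outer loop
vertex -3.411 -1.07 -3.027
vertex -3.373 -1.565 -2.941
vertex -2.876 -1.267 -2.922
endloop
endfacet
facet normal 0.134 -0.161 -0.978
outer loop
vertex -3.102 -1.891 -4.937
vertex -2.604 -1.593 -4.918
vertex -2.689 -2.161 -4.836
endloop
endfacet
facet normal -0.556 -0.829 0.060
outer loop
vertex -3.102 -1.891 -4.937
vertex -2.689 -2.161 -4.836
vertex -3.373 -1.565 -2.941
endloop
endfacet
facet normal -0.557 -0.828 0.059
outer loop
vertex -3.373 -1.565 -2.941
vertex -2.689 -2.161 -4.836
vertex -2.961 -1.835 -2.841
endloop
endfacet
facet normal -0.133 0.159 0.978
outer loop
vertex -3.373 -1.565 -2.941
vertex -2.961 -1.835 -2.841
vertex -2.876 -1.267 -2.922
endloop
endfacet
facet normal 0.133 -0.161 -0.978
outer loop
vertex -2.689 -2.161 -4.836
vertex -2.604 -1.593 -4.918
vertex -2.213 -2.004 -4.797
endloop
endfacet
facet normal 0.293 -0.936 0.193
outer loop
vertex -2.689 -2.161 -4.836
vertex -2.213 -2.004 -4.797
vertex -2.961 -1.835 -2.841
endloop
endfacet
facet normal 0.293 -0.937 0.193
outer loop
vertex -2.961 -1.835 -2.841
vertex -2.213 -2.004 -4.797
vertex -2.484 -1.678 -2.802
endloop
endfacet
facet normal -0.132 0.159 0.978
outer loop
vertex -2.961 -1.835 -2.841
vertex -2.484 -1.678 -2.802
vertex -2.876 -1.267 -2.922
endloop
endfacet

endsolid


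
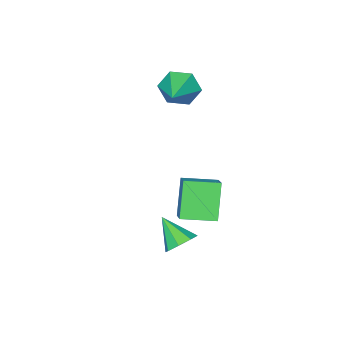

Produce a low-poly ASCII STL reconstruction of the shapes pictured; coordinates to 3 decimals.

solid 
facet normal 0.027 0.771 -0.636
outer loop
vertex 4.47 3.045 -0.803
vertex 3.721 3.04 -0.841
vertex 4.227 3.381 -0.406
endloop
endfacet
facet normal 0.808 -0.101 0.580
outer loop
vertex 4.47 3.045 -0.803
vertex 4.227 3.381 -0.406
vertex 3.679 1.9 0.101
endloop
endfacet
facet normal 0.028 0.771 -0.637
outer loop
vertex 4.227 3.381 -0.406
vertex 3.721 3.04 -0.841
vertex 3.688 3.518 -0.264
endloop
endfacet
facet normal 0.298 0.208 0.931
outer loop
vertex 4.227 3.381 -0.406
vertex 3.688 3.518 -0.264
vertex 3.679 1.9 0.101
endloop
endfacet
facet normal 0.028 0.771 -0.637
outer loop
vertex 3.688 3.518 -0.264
vertex 3.721 3.04 -0.841
vertex 3.168 3.375 -0.46
endloop
endfacet
facet normal -0.394 0.204 0.896
outer loop
vertex 3.688 3.518 -0.264
vertex 3.168 3.375 -0.46
vertex 3.679 1.9 0.101
endloop
endfacet
facet normal 0.028 0.771 -0.637
outer loop
vertex 3.168 3.375 -0.46
vertex 3.721 3.04 -0.841
vertex 2.972 3.036 -0.879
endloop
endfacet
facet normal -0.863 -0.111 0.493
outer loop
vertex 3.168 3.375 -0.46
vertex 2.972 3.036 -0.879
vertex 3.679 1.9 0.101
endloop
endfacet
facet normal 0.028 0.771 -0.636
outer loop
vertex 2.972 3.036 -0.879
vertex 3.721 3.04 -0.841
vertex 3.214 2.7 -1.276
endloop
endfacet
facet normal -0.833 -0.553 -0.040
outer loop
vertex 2.972 3.036 -0.879
vertex 3.214 2.7 -1.276
vertex 3.679 1.9 0.101
endloop
endfacet
facet normal 0.028 0.771 -0.636
outer loop
vertex 3.214 2.7 -1.276
vertex 3.721 3.04 -0.841
vertex 3.753 2.563 -1.418
endloop
endfacet
facet normal -0.322 -0.862 -0.392
outer loop
vertex 3.214 2.7 -1.276
vertex 3.753 2.563 -1.418
vertex 3.679 1.9 0.101
endloop
endfacet
facet normal 0.028 0.771 -0.636
outer loop
vertex 3.753 2.563 -1.418
vertex 3.721 3.04 -0.841
vertex 4.273 2.706 -1.222
endloop
endfacet
facet normal 0.370 -0.858 -0.356
outer loop
vertex 3.753 2.563 -1.418
vertex 4.273 2.706 -1.222
vertex 3.679 1.9 0.101
endloop
endfacet
facet normal 0.027 0.771 -0.636
outer loop
vertex 4.273 2.706 -1.222
vertex 3.721 3.04 -0.841
vertex 4.47 3.045 -0.803
endloop
endfacet
facet normal 0.838 -0.543 0.045
outer loop
vertex 4.273 2.706 -1.222
vertex 4.47 3.045 -0.803
vertex 3.679 1.9 0.101
endloop
endfacet
facet normal -0.441 -0.324 0.837
outer loop
vertex 1.236 0.671 0.163
vertex 0.091 1.728 -0.031
vertex 0.675 -0.04 -0.407
endloop
endfacet
facet normal 0.729 -0.674 0.123
outer loop
vertex 1.509 0.572 -1.989
vertex 1.236 0.671 0.163
vertex 0.675 -0.04 -0.407
endloop
endfacet
facet normal -0.441 -0.324 0.837
outer loop
vertex 0.675 -0.04 -0.407
vertex 0.091 1.728 -0.031
vertex -0.469 1.017 -0.601
endloop
endfacet
facet normal -0.524 -0.665 -0.533
outer loop
vertex -0.469 1.017 -0.601
vertex 1.509 0.572 -1.989
vertex 0.675 -0.04 -0.407
endloop
endfacet
facet normal 0.523 0.665 0.533
outer loop
vertex 1.236 0.671 0.163
vertex 0.925 2.34 -1.613
vertex 0.091 1.728 -0.031
endloop
endfacet
facet normal 0.729 -0.673 0.123
outer loop
vertex 2.069 1.283 -1.419
vertex 1.236 0.671 0.163
vertex 1.509 0.572 -1.989
endloop
endfacet
facet normal 0.524 0.665 0.533
outer loop
vertex 2.069 1.283 -1.419
vertex 0.925 2.34 -1.613
vertex 1.236 0.671 0.163
endloop
endfacet
facet normal -0.729 0.673 -0.124
outer loop
vertex 0.091 1.728 -0.031
vertex 0.925 2.34 -1.613
vertex -0.469 1.017 -0.601
endloop
endfacet
facet normal -0.523 -0.665 -0.533
outer loop
vertex 0.364 1.629 -2.183
vertex 1.509 0.572 -1.989
vertex -0.469 1.017 -0.601
endloop
endfacet
facet normal -0.729 0.674 -0.123
outer loop
vertex -0.469 1.017 -0.601
vertex 0.925 2.34 -1.613
vertex 0.364 1.629 -2.183
endloop
endfacet
facet normal 0.441 0.324 -0.837
outer loop
vertex 0.364 1.629 -2.183
vertex 2.069 1.283 -1.419
vertex 1.509 0.572 -1.989
endloop
endfacet
facet normal 0.441 0.323 -0.837
outer loop
vertex 0.925 2.34 -1.613
vertex 2.069 1.283 -1.419
vertex 0.364 1.629 -2.183
endloop
endfacet
facet normal -0.771 -0.534 -0.346
outer loop
vertex -1.259 -2.784 1.849
vertex -1.772 -2.546 2.625
vertex -1.803 -1.993 1.841
endloop
endfacet
facet normal 0.584 0.394 -0.710
outer loop
vertex -1.259 -2.784 1.849
vertex -1.803 -1.993 1.841
vertex -0.368 -1.574 3.255
endloop
endfacet
facet normal -0.771 -0.534 -0.346
outer loop
vertex -1.803 -1.993 1.841
vertex -1.772 -2.546 2.625
vertex -2.316 -1.755 2.617
endloop
endfacet
facet normal 0.006 0.957 -0.290
outer loop
vertex -1.803 -1.993 1.841
vertex -2.316 -1.755 2.617
vertex -0.368 -1.574 3.255
endloop
endfacet
facet normal -0.771 -0.534 -0.346
outer loop
vertex -2.316 -1.755 2.617
vertex -1.772 -2.546 2.625
vertex -2.285 -2.308 3.401
endloop
endfacet
facet normal -0.258 0.785 0.564
outer loop
vertex -2.316 -1.755 2.617
vertex -2.285 -2.308 3.401
vertex -0.368 -1.574 3.255
endloop
endfacet
facet normal -0.771 -0.534 -0.346
outer loop
vertex -2.285 -2.308 3.401
vertex -1.772 -2.546 2.625
vertex -1.741 -3.099 3.409
endloop
endfacet
facet normal 0.057 0.049 0.997
outer loop
vertex -2.285 -2.308 3.401
vertex -1.741 -3.099 3.409
vertex -0.368 -1.574 3.255
endloop
endfacet
facet normal -0.771 -0.534 -0.346
outer loop
vertex -1.741 -3.099 3.409
vertex -1.772 -2.546 2.625
vertex -1.228 -3.337 2.633
endloop
endfacet
facet normal 0.635 -0.513 0.577
outer loop
vertex -1.741 -3.099 3.409
vertex -1.228 -3.337 2.633
vertex -0.368 -1.574 3.255
endloop
endfacet
facet normal -0.771 -0.534 -0.346
outer loop
vertex -1.228 -3.337 2.633
vertex -1.772 -2.546 2.625
vertex -1.259 -2.784 1.849
endloop
endfacet
facet normal 0.899 -0.341 -0.276
outer loop
vertex -1.228 -3.337 2.633
vertex -1.259 -2.784 1.849
vertex -0.368 -1.574 3.255
endloop
endfacet

endsolid


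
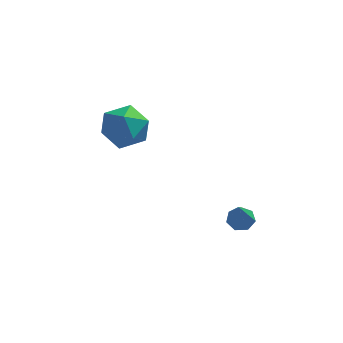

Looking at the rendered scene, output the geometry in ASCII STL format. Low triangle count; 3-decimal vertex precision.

solid 
facet normal -0.262 0.126 0.957
outer loop
vertex -3.718 2.428 3.712
vertex -4.78 1.92 3.488
vertex -3.852 1.243 3.831
endloop
endfacet
facet normal 0.444 0.040 0.895
outer loop
vertex -3.718 2.428 3.712
vertex -3.852 1.243 3.831
vertex -2.862 1.686 3.32
endloop
endfacet
facet normal 0.692 0.552 0.465
outer loop
vertex -3.718 2.428 3.712
vertex -2.862 1.686 3.32
vertex -3.178 2.636 2.662
endloop
endfacet
facet normal 0.140 0.955 0.261
outer loop
vertex -3.718 2.428 3.712
vertex -3.178 2.636 2.662
vertex -4.364 2.781 2.766
endloop
endfacet
facet normal -0.450 0.691 0.565
outer loop
vertex -3.718 2.428 3.712
vertex -4.364 2.781 2.766
vertex -4.78 1.92 3.488
endloop
endfacet
facet normal 0.563 -0.590 0.579
outer loop
vertex -2.862 1.686 3.32
vertex -3.852 1.243 3.831
vertex -3.396 0.719 2.854
endloop
endfacet
facet normal -0.579 -0.450 0.680
outer loop
vertex -3.852 1.243 3.831
vertex -4.78 1.92 3.488
vertex -4.582 0.864 2.958
endloop
endfacet
facet normal -0.884 0.466 0.046
outer loop
vertex -4.78 1.92 3.488
vertex -4.364 2.781 2.766
vertex -4.898 1.814 2.3
endloop
endfacet
facet normal 0.070 0.892 -0.446
outer loop
vertex -4.364 2.781 2.766
vertex -3.178 2.636 2.662
vertex -3.908 2.257 1.789
endloop
endfacet
facet normal 0.964 0.239 -0.117
outer loop
vertex -3.178 2.636 2.662
vertex -2.862 1.686 3.32
vertex -2.98 1.58 2.132
endloop
endfacet
facet normal -0.140 -0.955 -0.261
outer loop
vertex -4.042 1.072 1.908
vertex -3.396 0.719 2.854
vertex -4.582 0.864 2.958
endloop
endfacet
facet normal -0.692 -0.552 -0.465
outer loop
vertex -4.042 1.072 1.908
vertex -4.582 0.864 2.958
vertex -4.898 1.814 2.3
endloop
endfacet
facet normal -0.444 -0.040 -0.895
outer loop
vertex -4.042 1.072 1.908
vertex -4.898 1.814 2.3
vertex -3.908 2.257 1.789
endloop
endfacet
facet normal 0.262 -0.126 -0.957
outer loop
vertex -4.042 1.072 1.908
vertex -3.908 2.257 1.789
vertex -2.98 1.58 2.132
endloop
endfacet
facet normal 0.450 -0.691 -0.565
outer loop
vertex -4.042 1.072 1.908
vertex -2.98 1.58 2.132
vertex -3.396 0.719 2.854
endloop
endfacet
facet normal -0.070 -0.892 0.446
outer loop
vertex -4.582 0.864 2.958
vertex -3.396 0.719 2.854
vertex -3.852 1.243 3.831
endloop
endfacet
facet normal -0.964 -0.239 0.117
outer loop
vertex -4.898 1.814 2.3
vertex -4.582 0.864 2.958
vertex -4.78 1.92 3.488
endloop
endfacet
facet normal -0.563 0.590 -0.579
outer loop
vertex -3.908 2.257 1.789
vertex -4.898 1.814 2.3
vertex -4.364 2.781 2.766
endloop
endfacet
facet normal 0.579 0.450 -0.680
outer loop
vertex -2.98 1.58 2.132
vertex -3.908 2.257 1.789
vertex -3.178 2.636 2.662
endloop
endfacet
facet normal 0.884 -0.466 -0.046
outer loop
vertex -3.396 0.719 2.854
vertex -2.98 1.58 2.132
vertex -2.862 1.686 3.32
endloop
endfacet
facet normal 0.014 0.564 -0.826
outer loop
vertex 1.682 -3.286 0.781
vertex 1.365 -2.862 1.065
vertex 1.961 -2.925 1.032
endloop
endfacet
facet normal 0.815 -0.575 -0.079
outer loop
vertex 1.682 -3.286 0.781
vertex 1.961 -2.925 1.032
vertex 1.335 -4.058 2.815
endloop
endfacet
facet normal 0.014 0.564 -0.825
outer loop
vertex 1.961 -2.925 1.032
vertex 1.365 -2.862 1.065
vertex 1.791 -2.517 1.308
endloop
endfacet
facet normal 0.912 0.114 0.393
outer loop
vertex 1.961 -2.925 1.032
vertex 1.791 -2.517 1.308
vertex 1.335 -4.058 2.815
endloop
endfacet
facet normal 0.015 0.563 -0.826
outer loop
vertex 1.791 -2.517 1.308
vertex 1.365 -2.862 1.065
vertex 1.301 -2.369 1.4
endloop
endfacet
facet normal 0.321 0.612 0.723
outer loop
vertex 1.791 -2.517 1.308
vertex 1.301 -2.369 1.4
vertex 1.335 -4.058 2.815
endloop
endfacet
facet normal 0.014 0.563 -0.826
outer loop
vertex 1.301 -2.369 1.4
vertex 1.365 -2.862 1.065
vertex 0.859 -2.593 1.24
endloop
endfacet
facet normal -0.515 0.544 0.662
outer loop
vertex 1.301 -2.369 1.4
vertex 0.859 -2.593 1.24
vertex 1.335 -4.058 2.815
endloop
endfacet
facet normal 0.014 0.564 -0.826
outer loop
vertex 0.859 -2.593 1.24
vertex 1.365 -2.862 1.065
vertex 0.798 -3.019 0.948
endloop
endfacet
facet normal -0.966 -0.038 0.257
outer loop
vertex 0.859 -2.593 1.24
vertex 0.798 -3.019 0.948
vertex 1.335 -4.058 2.815
endloop
endfacet
facet normal 0.014 0.564 -0.825
outer loop
vertex 0.798 -3.019 0.948
vertex 1.365 -2.862 1.065
vertex 1.165 -3.328 0.743
endloop
endfacet
facet normal -0.692 -0.697 -0.189
outer loop
vertex 0.798 -3.019 0.948
vertex 1.165 -3.328 0.743
vertex 1.335 -4.058 2.815
endloop
endfacet
facet normal 0.015 0.564 -0.826
outer loop
vertex 1.165 -3.328 0.743
vertex 1.365 -2.862 1.065
vertex 1.682 -3.286 0.781
endloop
endfacet
facet normal 0.101 -0.936 -0.338
outer loop
vertex 1.165 -3.328 0.743
vertex 1.682 -3.286 0.781
vertex 1.335 -4.058 2.815
endloop
endfacet

endsolid


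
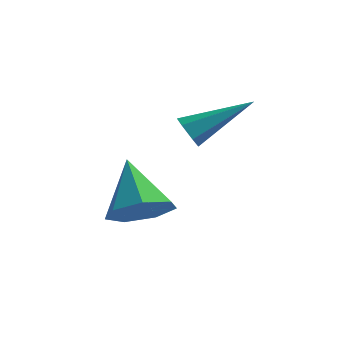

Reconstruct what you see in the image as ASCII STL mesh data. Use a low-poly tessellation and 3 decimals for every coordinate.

solid 
facet normal 0.492 -0.523 -0.697
outer loop
vertex -0.09 -1.23 -3.065
vertex -0.801 -1.96 -3.019
vertex -0.774 -1.135 -3.619
endloop
endfacet
facet normal 0.154 0.988 -0.021
outer loop
vertex -0.09 -1.23 -3.065
vertex -0.774 -1.135 -3.619
vertex -1.759 -0.94 -1.661
endloop
endfacet
facet normal 0.491 -0.523 -0.697
outer loop
vertex -0.774 -1.135 -3.619
vertex -0.801 -1.96 -3.019
vertex -1.478 -1.661 -3.721
endloop
endfacet
facet normal -0.530 0.775 -0.344
outer loop
vertex -0.774 -1.135 -3.619
vertex -1.478 -1.661 -3.721
vertex -1.759 -0.94 -1.661
endloop
endfacet
facet normal 0.491 -0.523 -0.697
outer loop
vertex -1.478 -1.661 -3.721
vertex -0.801 -1.96 -3.019
vertex -1.673 -2.412 -3.295
endloop
endfacet
facet normal -0.972 0.148 -0.184
outer loop
vertex -1.478 -1.661 -3.721
vertex -1.673 -2.412 -3.295
vertex -1.759 -0.94 -1.661
endloop
endfacet
facet normal 0.491 -0.523 -0.696
outer loop
vertex -1.673 -2.412 -3.295
vertex -0.801 -1.96 -3.019
vertex -1.211 -2.822 -2.661
endloop
endfacet
facet normal -0.840 -0.424 0.338
outer loop
vertex -1.673 -2.412 -3.295
vertex -1.211 -2.822 -2.661
vertex -1.759 -0.94 -1.661
endloop
endfacet
facet normal 0.491 -0.523 -0.697
outer loop
vertex -1.211 -2.822 -2.661
vertex -0.801 -1.96 -3.019
vertex -0.44 -2.583 -2.297
endloop
endfacet
facet normal -0.234 -0.508 0.829
outer loop
vertex -1.211 -2.822 -2.661
vertex -0.44 -2.583 -2.297
vertex -1.759 -0.94 -1.661
endloop
endfacet
facet normal 0.491 -0.523 -0.697
outer loop
vertex -0.44 -2.583 -2.297
vertex -0.801 -1.96 -3.019
vertex 0.059 -1.875 -2.477
endloop
endfacet
facet normal 0.391 -0.042 0.919
outer loop
vertex -0.44 -2.583 -2.297
vertex 0.059 -1.875 -2.477
vertex -1.759 -0.94 -1.661
endloop
endfacet
facet normal 0.491 -0.522 -0.697
outer loop
vertex 0.059 -1.875 -2.477
vertex -0.801 -1.96 -3.019
vertex -0.09 -1.23 -3.065
endloop
endfacet
facet normal 0.564 0.624 0.541
outer loop
vertex 0.059 -1.875 -2.477
vertex -0.09 -1.23 -3.065
vertex -1.759 -0.94 -1.661
endloop
endfacet
facet normal -0.690 -0.546 -0.476
outer loop
vertex -0.281 0.532 -1.472
vertex -0.644 0.6 -1.024
vertex -0.646 0.983 -1.46
endloop
endfacet
facet normal 0.506 0.429 -0.748
outer loop
vertex -0.281 0.532 -1.472
vertex -0.646 0.983 -1.46
vertex 0.844 1.78 0.004
endloop
endfacet
facet normal -0.688 -0.547 -0.477
outer loop
vertex -0.646 0.983 -1.46
vertex -0.644 0.6 -1.024
vertex -1.009 1.05 -1.013
endloop
endfacet
facet normal -0.201 0.932 -0.303
outer loop
vertex -0.646 0.983 -1.46
vertex -1.009 1.05 -1.013
vertex 0.844 1.78 0.004
endloop
endfacet
facet normal -0.689 -0.547 -0.476
outer loop
vertex -1.009 1.05 -1.013
vertex -0.644 0.6 -1.024
vertex -1.007 0.668 -0.577
endloop
endfacet
facet normal -0.550 0.627 0.552
outer loop
vertex -1.009 1.05 -1.013
vertex -1.007 0.668 -0.577
vertex 0.844 1.78 0.004
endloop
endfacet
facet normal -0.689 -0.545 -0.477
outer loop
vertex -1.007 0.668 -0.577
vertex -0.644 0.6 -1.024
vertex -0.642 0.217 -0.589
endloop
endfacet
facet normal -0.193 -0.182 0.964
outer loop
vertex -1.007 0.668 -0.577
vertex -0.642 0.217 -0.589
vertex 0.844 1.78 0.004
endloop
endfacet
facet normal -0.689 -0.546 -0.477
outer loop
vertex -0.642 0.217 -0.589
vertex -0.644 0.6 -1.024
vertex -0.279 0.15 -1.036
endloop
endfacet
facet normal 0.513 -0.684 0.519
outer loop
vertex -0.642 0.217 -0.589
vertex -0.279 0.15 -1.036
vertex 0.844 1.78 0.004
endloop
endfacet
facet normal -0.689 -0.546 -0.476
outer loop
vertex -0.279 0.15 -1.036
vertex -0.644 0.6 -1.024
vertex -0.281 0.532 -1.472
endloop
endfacet
facet normal 0.862 -0.379 -0.336
outer loop
vertex -0.279 0.15 -1.036
vertex -0.281 0.532 -1.472
vertex 0.844 1.78 0.004
endloop
endfacet

endsolid


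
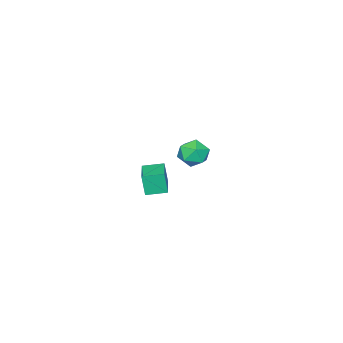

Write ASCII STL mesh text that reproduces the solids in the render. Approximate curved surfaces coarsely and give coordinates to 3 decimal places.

solid 
facet normal -0.641 0.755 0.143
outer loop
vertex 2.962 -0.42 1.121
vertex 4.114 0.523 1.306
vertex 2.966 -0.205 0.001
endloop
endfacet
facet normal -0.768 -0.628 -0.123
outer loop
vertex 3.626 -0.983 -0.146
vertex 2.962 -0.42 1.121
vertex 2.966 -0.205 0.001
endloop
endfacet
facet normal -0.640 0.755 0.142
outer loop
vertex 2.966 -0.205 0.001
vertex 4.114 0.523 1.306
vertex 4.118 0.737 0.186
endloop
endfacet
facet normal 0.004 0.189 -0.982
outer loop
vertex 4.118 0.737 0.186
vertex 3.626 -0.983 -0.146
vertex 2.966 -0.205 0.001
endloop
endfacet
facet normal -0.003 -0.188 0.982
outer loop
vertex 2.962 -0.42 1.121
vertex 4.774 -0.255 1.159
vertex 4.114 0.523 1.306
endloop
endfacet
facet normal -0.768 -0.629 -0.123
outer loop
vertex 3.622 -1.197 0.974
vertex 2.962 -0.42 1.121
vertex 3.626 -0.983 -0.146
endloop
endfacet
facet normal -0.003 -0.189 0.982
outer loop
vertex 3.622 -1.197 0.974
vertex 4.774 -0.255 1.159
vertex 2.962 -0.42 1.121
endloop
endfacet
facet normal 0.768 0.628 0.123
outer loop
vertex 4.114 0.523 1.306
vertex 4.774 -0.255 1.159
vertex 4.118 0.737 0.186
endloop
endfacet
facet normal 0.003 0.189 -0.982
outer loop
vertex 4.778 -0.04 0.039
vertex 3.626 -0.983 -0.146
vertex 4.118 0.737 0.186
endloop
endfacet
facet normal 0.768 0.629 0.123
outer loop
vertex 4.118 0.737 0.186
vertex 4.774 -0.255 1.159
vertex 4.778 -0.04 0.039
endloop
endfacet
facet normal 0.641 -0.755 -0.142
outer loop
vertex 4.778 -0.04 0.039
vertex 3.622 -1.197 0.974
vertex 3.626 -0.983 -0.146
endloop
endfacet
facet normal 0.640 -0.755 -0.143
outer loop
vertex 4.774 -0.255 1.159
vertex 3.622 -1.197 0.974
vertex 4.778 -0.04 0.039
endloop
endfacet
facet normal 0.298 0.001 0.955
outer loop
vertex -1.841 -2.38 -0.849
vertex -2.532 -2.922 -0.633
vertex -1.738 -3.278 -0.88
endloop
endfacet
facet normal 0.853 0.080 0.515
outer loop
vertex -1.841 -2.38 -0.849
vertex -1.738 -3.278 -0.88
vertex -1.391 -2.76 -1.535
endloop
endfacet
facet normal 0.740 0.662 0.119
outer loop
vertex -1.841 -2.38 -0.849
vertex -1.391 -2.76 -1.535
vertex -1.97 -2.084 -1.693
endloop
endfacet
facet normal 0.115 0.943 0.313
outer loop
vertex -1.841 -2.38 -0.849
vertex -1.97 -2.084 -1.693
vertex -2.675 -2.183 -1.136
endloop
endfacet
facet normal -0.160 0.534 0.830
outer loop
vertex -1.841 -2.38 -0.849
vertex -2.675 -2.183 -1.136
vertex -2.532 -2.922 -0.633
endloop
endfacet
facet normal 0.871 -0.485 0.078
outer loop
vertex -1.391 -2.76 -1.535
vertex -1.738 -3.278 -0.88
vertex -1.805 -3.537 -1.744
endloop
endfacet
facet normal -0.029 -0.613 0.789
outer loop
vertex -1.738 -3.278 -0.88
vertex -2.532 -2.922 -0.633
vertex -2.51 -3.636 -1.187
endloop
endfacet
facet normal -0.769 0.251 0.588
outer loop
vertex -2.532 -2.922 -0.633
vertex -2.675 -2.183 -1.136
vertex -3.089 -2.96 -1.345
endloop
endfacet
facet normal -0.324 0.913 -0.248
outer loop
vertex -2.675 -2.183 -1.136
vertex -1.97 -2.084 -1.693
vertex -2.742 -2.442 -2.0
endloop
endfacet
facet normal 0.688 0.458 -0.563
outer loop
vertex -1.97 -2.084 -1.693
vertex -1.391 -2.76 -1.535
vertex -1.948 -2.798 -2.247
endloop
endfacet
facet normal -0.115 -0.943 -0.313
outer loop
vertex -2.639 -3.34 -2.031
vertex -1.805 -3.537 -1.744
vertex -2.51 -3.636 -1.187
endloop
endfacet
facet normal -0.740 -0.662 -0.119
outer loop
vertex -2.639 -3.34 -2.031
vertex -2.51 -3.636 -1.187
vertex -3.089 -2.96 -1.345
endloop
endfacet
facet normal -0.853 -0.080 -0.515
outer loop
vertex -2.639 -3.34 -2.031
vertex -3.089 -2.96 -1.345
vertex -2.742 -2.442 -2.0
endloop
endfacet
facet normal -0.298 -0.001 -0.955
outer loop
vertex -2.639 -3.34 -2.031
vertex -2.742 -2.442 -2.0
vertex -1.948 -2.798 -2.247
endloop
endfacet
facet normal 0.160 -0.534 -0.830
outer loop
vertex -2.639 -3.34 -2.031
vertex -1.948 -2.798 -2.247
vertex -1.805 -3.537 -1.744
endloop
endfacet
facet normal 0.324 -0.913 0.248
outer loop
vertex -2.51 -3.636 -1.187
vertex -1.805 -3.537 -1.744
vertex -1.738 -3.278 -0.88
endloop
endfacet
facet normal -0.688 -0.458 0.563
outer loop
vertex -3.089 -2.96 -1.345
vertex -2.51 -3.636 -1.187
vertex -2.532 -2.922 -0.633
endloop
endfacet
facet normal -0.871 0.485 -0.078
outer loop
vertex -2.742 -2.442 -2.0
vertex -3.089 -2.96 -1.345
vertex -2.675 -2.183 -1.136
endloop
endfacet
facet normal 0.029 0.613 -0.789
outer loop
vertex -1.948 -2.798 -2.247
vertex -2.742 -2.442 -2.0
vertex -1.97 -2.084 -1.693
endloop
endfacet
facet normal 0.769 -0.251 -0.588
outer loop
vertex -1.805 -3.537 -1.744
vertex -1.948 -2.798 -2.247
vertex -1.391 -2.76 -1.535
endloop
endfacet

endsolid


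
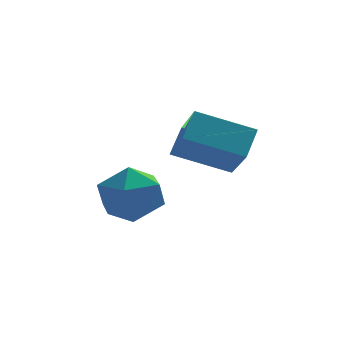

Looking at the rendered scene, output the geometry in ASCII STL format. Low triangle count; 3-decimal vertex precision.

solid 
facet normal -0.932 0.053 0.360
outer loop
vertex -2.168 0.868 2.869
vertex -1.853 1.59 3.578
vertex -2.505 2.044 1.822
endloop
endfacet
facet normal -0.297 -0.681 -0.669
outer loop
vertex -0.847 1.95 1.182
vertex -2.168 0.868 2.869
vertex -2.505 2.044 1.822
endloop
endfacet
facet normal -0.932 0.053 0.360
outer loop
vertex -2.505 2.044 1.822
vertex -1.853 1.59 3.578
vertex -2.19 2.766 2.532
endloop
endfacet
facet normal -0.209 0.731 -0.650
outer loop
vertex -2.19 2.766 2.532
vertex -0.847 1.95 1.182
vertex -2.505 2.044 1.822
endloop
endfacet
facet normal 0.210 -0.730 0.650
outer loop
vertex -2.168 0.868 2.869
vertex -0.195 1.496 2.938
vertex -1.853 1.59 3.578
endloop
endfacet
facet normal -0.297 -0.681 -0.669
outer loop
vertex -0.51 0.774 2.228
vertex -2.168 0.868 2.869
vertex -0.847 1.95 1.182
endloop
endfacet
facet normal 0.210 -0.731 0.650
outer loop
vertex -0.51 0.774 2.228
vertex -0.195 1.496 2.938
vertex -2.168 0.868 2.869
endloop
endfacet
facet normal 0.297 0.681 0.670
outer loop
vertex -1.853 1.59 3.578
vertex -0.195 1.496 2.938
vertex -2.19 2.766 2.532
endloop
endfacet
facet normal -0.210 0.730 -0.650
outer loop
vertex -0.532 2.672 1.891
vertex -0.847 1.95 1.182
vertex -2.19 2.766 2.532
endloop
endfacet
facet normal 0.297 0.681 0.669
outer loop
vertex -2.19 2.766 2.532
vertex -0.195 1.496 2.938
vertex -0.532 2.672 1.891
endloop
endfacet
facet normal 0.932 -0.053 -0.360
outer loop
vertex -0.532 2.672 1.891
vertex -0.51 0.774 2.228
vertex -0.847 1.95 1.182
endloop
endfacet
facet normal 0.932 -0.053 -0.359
outer loop
vertex -0.195 1.496 2.938
vertex -0.51 0.774 2.228
vertex -0.532 2.672 1.891
endloop
endfacet
facet normal -0.888 0.451 0.095
outer loop
vertex -4.339 2.929 -0.442
vertex -4.477 2.458 0.499
vertex -4.001 3.407 0.444
endloop
endfacet
facet normal -0.440 0.850 -0.290
outer loop
vertex -4.339 2.929 -0.442
vertex -4.001 3.407 0.444
vertex -3.398 3.421 -0.43
endloop
endfacet
facet normal -0.232 0.465 -0.854
outer loop
vertex -4.339 2.929 -0.442
vertex -3.398 3.421 -0.43
vertex -3.5 2.481 -0.914
endloop
endfacet
facet normal -0.551 -0.171 -0.817
outer loop
vertex -4.339 2.929 -0.442
vertex -3.5 2.481 -0.914
vertex -4.167 1.887 -0.34
endloop
endfacet
facet normal -0.956 -0.180 -0.231
outer loop
vertex -4.339 2.929 -0.442
vertex -4.167 1.887 -0.34
vertex -4.477 2.458 0.499
endloop
endfacet
facet normal 0.137 0.984 0.110
outer loop
vertex -3.398 3.421 -0.43
vertex -4.001 3.407 0.444
vertex -2.953 3.253 0.52
endloop
endfacet
facet normal -0.589 0.338 0.734
outer loop
vertex -4.001 3.407 0.444
vertex -4.477 2.458 0.499
vertex -3.62 2.659 1.094
endloop
endfacet
facet normal -0.700 -0.684 0.207
outer loop
vertex -4.477 2.458 0.499
vertex -4.167 1.887 -0.34
vertex -3.722 1.719 0.61
endloop
endfacet
facet normal -0.044 -0.668 -0.743
outer loop
vertex -4.167 1.887 -0.34
vertex -3.5 2.481 -0.914
vertex -3.119 1.733 -0.264
endloop
endfacet
facet normal 0.473 0.362 -0.803
outer loop
vertex -3.5 2.481 -0.914
vertex -3.398 3.421 -0.43
vertex -2.643 2.682 -0.319
endloop
endfacet
facet normal 0.551 0.171 0.817
outer loop
vertex -2.781 2.211 0.622
vertex -2.953 3.253 0.52
vertex -3.62 2.659 1.094
endloop
endfacet
facet normal 0.232 -0.465 0.854
outer loop
vertex -2.781 2.211 0.622
vertex -3.62 2.659 1.094
vertex -3.722 1.719 0.61
endloop
endfacet
facet normal 0.440 -0.850 0.290
outer loop
vertex -2.781 2.211 0.622
vertex -3.722 1.719 0.61
vertex -3.119 1.733 -0.264
endloop
endfacet
facet normal 0.888 -0.451 -0.095
outer loop
vertex -2.781 2.211 0.622
vertex -3.119 1.733 -0.264
vertex -2.643 2.682 -0.319
endloop
endfacet
facet normal 0.956 0.180 0.231
outer loop
vertex -2.781 2.211 0.622
vertex -2.643 2.682 -0.319
vertex -2.953 3.253 0.52
endloop
endfacet
facet normal 0.044 0.668 0.743
outer loop
vertex -3.62 2.659 1.094
vertex -2.953 3.253 0.52
vertex -4.001 3.407 0.444
endloop
endfacet
facet normal -0.473 -0.362 0.803
outer loop
vertex -3.722 1.719 0.61
vertex -3.62 2.659 1.094
vertex -4.477 2.458 0.499
endloop
endfacet
facet normal -0.137 -0.984 -0.110
outer loop
vertex -3.119 1.733 -0.264
vertex -3.722 1.719 0.61
vertex -4.167 1.887 -0.34
endloop
endfacet
facet normal 0.589 -0.338 -0.734
outer loop
vertex -2.643 2.682 -0.319
vertex -3.119 1.733 -0.264
vertex -3.5 2.481 -0.914
endloop
endfacet
facet normal 0.700 0.684 -0.207
outer loop
vertex -2.953 3.253 0.52
vertex -2.643 2.682 -0.319
vertex -3.398 3.421 -0.43
endloop
endfacet

endsolid


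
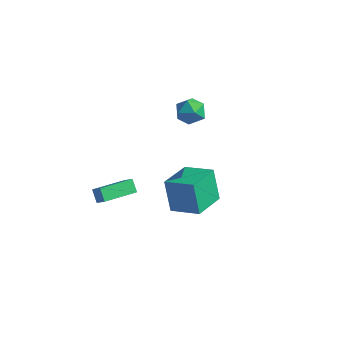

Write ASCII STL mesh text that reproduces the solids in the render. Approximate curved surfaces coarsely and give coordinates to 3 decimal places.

solid 
facet normal -0.712 0.173 -0.680
outer loop
vertex -0.424 -3.339 -1.257
vertex 0.302 -1.601 -1.576
vertex 0.048 -3.641 -1.828
endloop
endfacet
facet normal -0.380 -0.910 0.167
outer loop
vertex 0.618 -3.779 -1.284
vertex -0.424 -3.339 -1.257
vertex 0.048 -3.641 -1.828
endloop
endfacet
facet normal -0.712 0.173 -0.680
outer loop
vertex 0.048 -3.641 -1.828
vertex 0.302 -1.601 -1.576
vertex 0.774 -1.903 -2.147
endloop
endfacet
facet normal 0.590 -0.377 -0.714
outer loop
vertex 0.774 -1.903 -2.147
vertex 0.618 -3.779 -1.284
vertex 0.048 -3.641 -1.828
endloop
endfacet
facet normal -0.590 0.377 0.714
outer loop
vertex -0.424 -3.339 -1.257
vertex 0.872 -1.739 -1.032
vertex 0.302 -1.601 -1.576
endloop
endfacet
facet normal -0.380 -0.910 0.167
outer loop
vertex 0.146 -3.477 -0.713
vertex -0.424 -3.339 -1.257
vertex 0.618 -3.779 -1.284
endloop
endfacet
facet normal -0.590 0.377 0.714
outer loop
vertex 0.146 -3.477 -0.713
vertex 0.872 -1.739 -1.032
vertex -0.424 -3.339 -1.257
endloop
endfacet
facet normal 0.380 0.910 -0.167
outer loop
vertex 0.302 -1.601 -1.576
vertex 0.872 -1.739 -1.032
vertex 0.774 -1.903 -2.147
endloop
endfacet
facet normal 0.590 -0.377 -0.714
outer loop
vertex 1.344 -2.041 -1.603
vertex 0.618 -3.779 -1.284
vertex 0.774 -1.903 -2.147
endloop
endfacet
facet normal 0.380 0.910 -0.167
outer loop
vertex 0.774 -1.903 -2.147
vertex 0.872 -1.739 -1.032
vertex 1.344 -2.041 -1.603
endloop
endfacet
facet normal 0.712 -0.173 0.680
outer loop
vertex 1.344 -2.041 -1.603
vertex 0.146 -3.477 -0.713
vertex 0.618 -3.779 -1.284
endloop
endfacet
facet normal 0.712 -0.173 0.680
outer loop
vertex 0.872 -1.739 -1.032
vertex 0.146 -3.477 -0.713
vertex 1.344 -2.041 -1.603
endloop
endfacet
facet normal -0.947 -0.079 -0.311
outer loop
vertex 2.322 -1.071 -1.039
vertex 2.295 0.837 -1.442
vertex 2.924 -1.43 -2.783
endloop
endfacet
facet normal 0.014 -0.978 0.206
outer loop
vertex 4.525 -1.297 -2.258
vertex 2.322 -1.071 -1.039
vertex 2.924 -1.43 -2.783
endloop
endfacet
facet normal -0.947 -0.079 -0.311
outer loop
vertex 2.924 -1.43 -2.783
vertex 2.295 0.837 -1.442
vertex 2.897 0.477 -3.186
endloop
endfacet
facet normal 0.320 -0.192 -0.928
outer loop
vertex 2.897 0.477 -3.186
vertex 4.525 -1.297 -2.258
vertex 2.924 -1.43 -2.783
endloop
endfacet
facet normal -0.320 0.191 0.928
outer loop
vertex 2.322 -1.071 -1.039
vertex 3.896 0.97 -0.917
vertex 2.295 0.837 -1.442
endloop
endfacet
facet normal 0.014 -0.978 0.207
outer loop
vertex 3.923 -0.937 -0.514
vertex 2.322 -1.071 -1.039
vertex 4.525 -1.297 -2.258
endloop
endfacet
facet normal -0.320 0.192 0.928
outer loop
vertex 3.923 -0.937 -0.514
vertex 3.896 0.97 -0.917
vertex 2.322 -1.071 -1.039
endloop
endfacet
facet normal -0.014 0.978 -0.207
outer loop
vertex 2.295 0.837 -1.442
vertex 3.896 0.97 -0.917
vertex 2.897 0.477 -3.186
endloop
endfacet
facet normal 0.320 -0.191 -0.928
outer loop
vertex 4.498 0.611 -2.661
vertex 4.525 -1.297 -2.258
vertex 2.897 0.477 -3.186
endloop
endfacet
facet normal -0.014 0.978 -0.206
outer loop
vertex 2.897 0.477 -3.186
vertex 3.896 0.97 -0.917
vertex 4.498 0.611 -2.661
endloop
endfacet
facet normal 0.947 0.079 0.311
outer loop
vertex 4.498 0.611 -2.661
vertex 3.923 -0.937 -0.514
vertex 4.525 -1.297 -2.258
endloop
endfacet
facet normal 0.947 0.079 0.311
outer loop
vertex 3.896 0.97 -0.917
vertex 3.923 -0.937 -0.514
vertex 4.498 0.611 -2.661
endloop
endfacet
facet normal -0.009 0.544 0.839
outer loop
vertex 0.365 4.543 0.285
vertex 0.53 3.798 0.77
vertex 1.217 4.294 0.456
endloop
endfacet
facet normal 0.215 0.934 0.286
outer loop
vertex 0.365 4.543 0.285
vertex 1.217 4.294 0.456
vertex 0.99 4.598 -0.365
endloop
endfacet
facet normal -0.299 0.931 -0.209
outer loop
vertex 0.365 4.543 0.285
vertex 0.99 4.598 -0.365
vertex 0.163 4.289 -0.559
endloop
endfacet
facet normal -0.841 0.539 0.039
outer loop
vertex 0.365 4.543 0.285
vertex 0.163 4.289 -0.559
vertex -0.122 3.794 0.143
endloop
endfacet
facet normal -0.662 0.300 0.687
outer loop
vertex 0.365 4.543 0.285
vertex -0.122 3.794 0.143
vertex 0.53 3.798 0.77
endloop
endfacet
facet normal 0.790 0.613 0.009
outer loop
vertex 0.99 4.598 -0.365
vertex 1.217 4.294 0.456
vertex 1.542 3.886 -0.283
endloop
endfacet
facet normal 0.426 -0.018 0.904
outer loop
vertex 1.217 4.294 0.456
vertex 0.53 3.798 0.77
vertex 1.257 3.391 0.419
endloop
endfacet
facet normal -0.630 -0.413 0.658
outer loop
vertex 0.53 3.798 0.77
vertex -0.122 3.794 0.143
vertex 0.43 3.082 0.225
endloop
endfacet
facet normal -0.920 -0.025 -0.391
outer loop
vertex -0.122 3.794 0.143
vertex 0.163 4.289 -0.559
vertex 0.203 3.386 -0.596
endloop
endfacet
facet normal -0.042 0.609 -0.792
outer loop
vertex 0.163 4.289 -0.559
vertex 0.99 4.598 -0.365
vertex 0.89 3.882 -0.91
endloop
endfacet
facet normal 0.841 -0.539 -0.039
outer loop
vertex 1.055 3.137 -0.425
vertex 1.542 3.886 -0.283
vertex 1.257 3.391 0.419
endloop
endfacet
facet normal 0.299 -0.931 0.209
outer loop
vertex 1.055 3.137 -0.425
vertex 1.257 3.391 0.419
vertex 0.43 3.082 0.225
endloop
endfacet
facet normal -0.215 -0.934 -0.286
outer loop
vertex 1.055 3.137 -0.425
vertex 0.43 3.082 0.225
vertex 0.203 3.386 -0.596
endloop
endfacet
facet normal 0.009 -0.544 -0.839
outer loop
vertex 1.055 3.137 -0.425
vertex 0.203 3.386 -0.596
vertex 0.89 3.882 -0.91
endloop
endfacet
facet normal 0.662 -0.300 -0.687
outer loop
vertex 1.055 3.137 -0.425
vertex 0.89 3.882 -0.91
vertex 1.542 3.886 -0.283
endloop
endfacet
facet normal 0.920 0.025 0.391
outer loop
vertex 1.257 3.391 0.419
vertex 1.542 3.886 -0.283
vertex 1.217 4.294 0.456
endloop
endfacet
facet normal 0.042 -0.609 0.792
outer loop
vertex 0.43 3.082 0.225
vertex 1.257 3.391 0.419
vertex 0.53 3.798 0.77
endloop
endfacet
facet normal -0.790 -0.613 -0.009
outer loop
vertex 0.203 3.386 -0.596
vertex 0.43 3.082 0.225
vertex -0.122 3.794 0.143
endloop
endfacet
facet normal -0.426 0.018 -0.904
outer loop
vertex 0.89 3.882 -0.91
vertex 0.203 3.386 -0.596
vertex 0.163 4.289 -0.559
endloop
endfacet
facet normal 0.630 0.413 -0.658
outer loop
vertex 1.542 3.886 -0.283
vertex 0.89 3.882 -0.91
vertex 0.99 4.598 -0.365
endloop
endfacet

endsolid
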